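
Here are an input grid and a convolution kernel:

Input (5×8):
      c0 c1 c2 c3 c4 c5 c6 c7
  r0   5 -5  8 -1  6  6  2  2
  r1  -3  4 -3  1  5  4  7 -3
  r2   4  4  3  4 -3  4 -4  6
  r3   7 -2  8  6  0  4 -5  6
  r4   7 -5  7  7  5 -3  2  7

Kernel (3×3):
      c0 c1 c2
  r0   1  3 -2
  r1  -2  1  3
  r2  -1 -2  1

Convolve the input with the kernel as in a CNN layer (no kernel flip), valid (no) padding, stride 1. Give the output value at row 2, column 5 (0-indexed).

The receptive field on the input at this output position is [4 -4 6 / 4 -5 6 / -3 2 7]. Elementwise product with the kernel and sum: 4·1 + -4·3 + 6·-2 + 4·-2 + -5·1 + 6·3 + -3·-1 + 2·-2 + 7·1.

-9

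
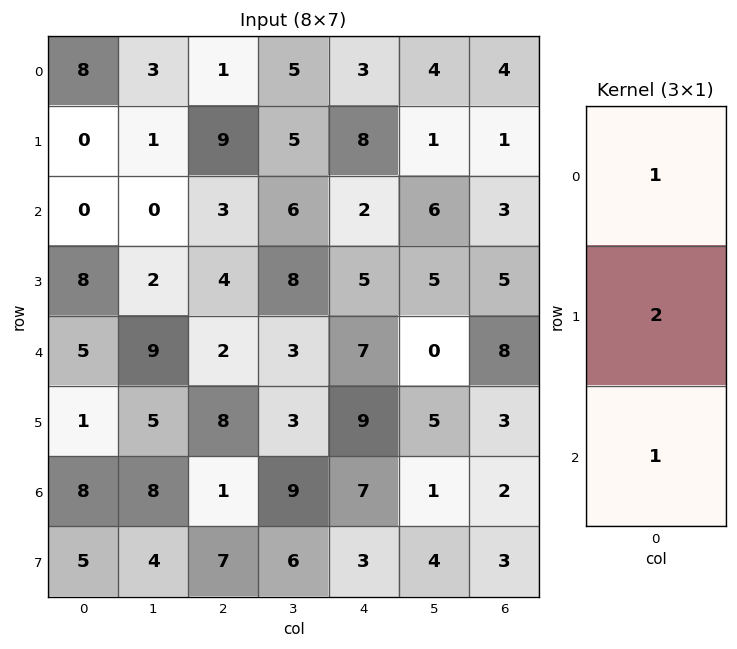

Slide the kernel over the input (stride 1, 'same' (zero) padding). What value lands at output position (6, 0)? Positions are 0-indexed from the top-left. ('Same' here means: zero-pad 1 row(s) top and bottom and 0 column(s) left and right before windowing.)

22

The receptive field on the zero-padded input at this output position is [1 / 8 / 5]. Elementwise product with the kernel and sum: 1·1 + 8·2 + 5·1.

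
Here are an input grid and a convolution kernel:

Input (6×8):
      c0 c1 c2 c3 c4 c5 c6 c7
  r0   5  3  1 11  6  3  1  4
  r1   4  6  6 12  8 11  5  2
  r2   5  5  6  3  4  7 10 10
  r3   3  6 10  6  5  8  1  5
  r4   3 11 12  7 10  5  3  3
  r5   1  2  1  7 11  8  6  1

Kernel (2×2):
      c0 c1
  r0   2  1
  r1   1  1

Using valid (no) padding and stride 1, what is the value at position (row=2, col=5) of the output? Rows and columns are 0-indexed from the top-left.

33

The receptive field on the input at this output position is [7 10 / 8 1]. Elementwise product with the kernel and sum: 7·2 + 10·1 + 8·1 + 1·1.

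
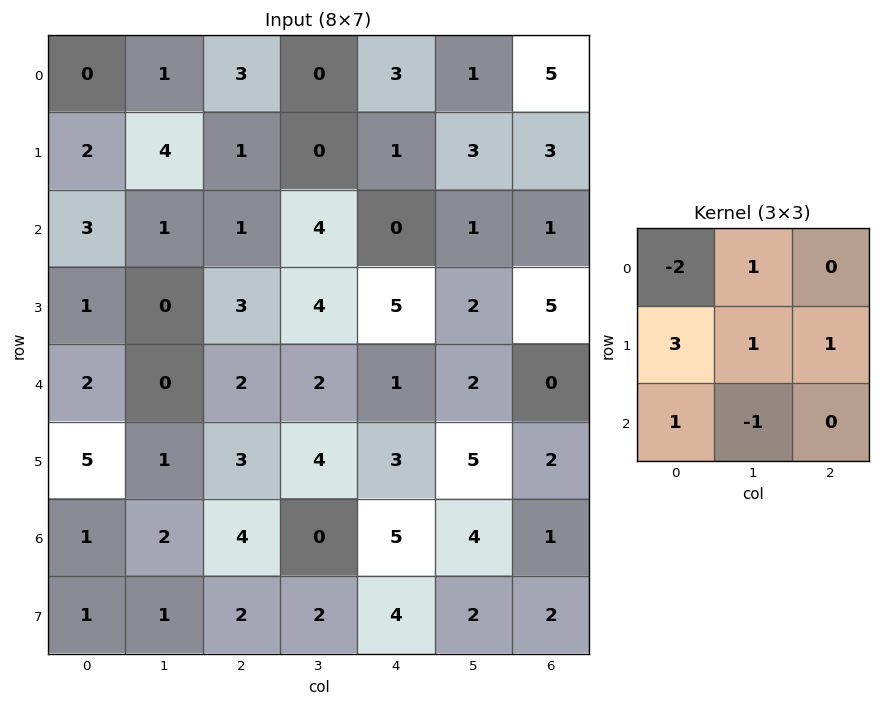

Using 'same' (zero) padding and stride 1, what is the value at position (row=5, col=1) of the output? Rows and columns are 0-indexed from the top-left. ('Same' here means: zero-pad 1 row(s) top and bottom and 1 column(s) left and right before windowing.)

The receptive field on the zero-padded input at this output position is [2 0 2 / 5 1 3 / 1 2 4]. Elementwise product with the kernel and sum: 2·-2 + 0·1 + 5·3 + 1·1 + 3·1 + 1·1 + 2·-1.

14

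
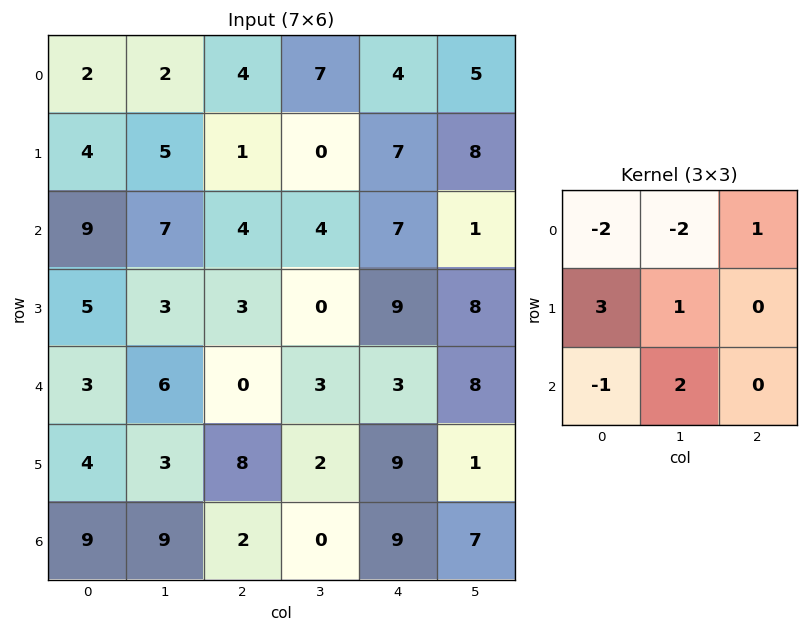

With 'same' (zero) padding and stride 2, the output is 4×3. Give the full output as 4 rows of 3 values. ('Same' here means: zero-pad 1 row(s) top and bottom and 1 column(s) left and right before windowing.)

10 7 39
16 16 31
4 19 18
4 9 -12

Output[0,0]: The receptive field on the zero-padded input at this output position is [0 0 0 / 0 2 2 / 0 4 5]. Elementwise product with the kernel and sum: 0·-2 + 0·-2 + 0·1 + 0·3 + 2·1 + 0·-1 + 4·2.
Output[0,1]: The receptive field on the zero-padded input at this output position is [0 0 0 / 2 4 7 / 5 1 0]. Elementwise product with the kernel and sum: 0·-2 + 0·-2 + 0·1 + 2·3 + 4·1 + 5·-1 + 1·2.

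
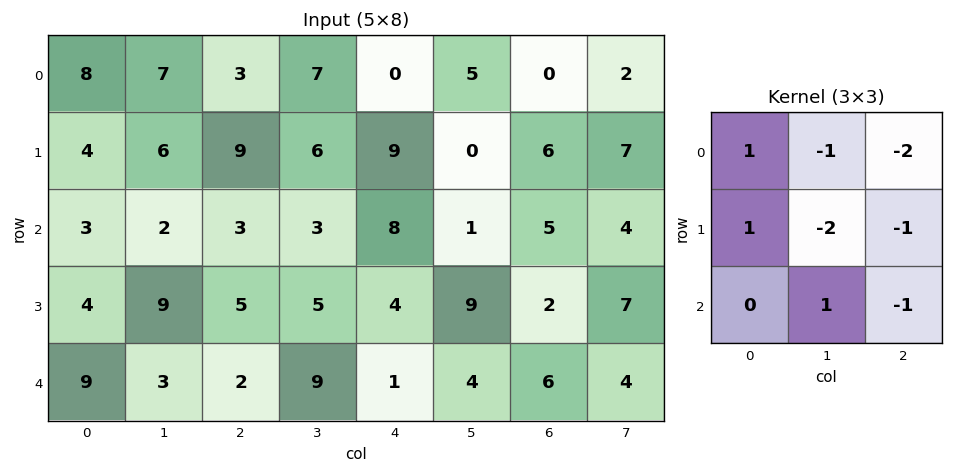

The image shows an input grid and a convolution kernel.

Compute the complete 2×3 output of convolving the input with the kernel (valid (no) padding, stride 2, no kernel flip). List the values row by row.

-23 -21 -6
-23 -17 -21

Output[0,0]: The receptive field on the input at this output position is [8 7 3 / 4 6 9 / 3 2 3]. Elementwise product with the kernel and sum: 8·1 + 7·-1 + 3·-2 + 4·1 + 6·-2 + 9·-1 + 2·1 + 3·-1.
Output[0,1]: The receptive field on the input at this output position is [3 7 0 / 9 6 9 / 3 3 8]. Elementwise product with the kernel and sum: 3·1 + 7·-1 + 0·-2 + 9·1 + 6·-2 + 9·-1 + 3·1 + 8·-1.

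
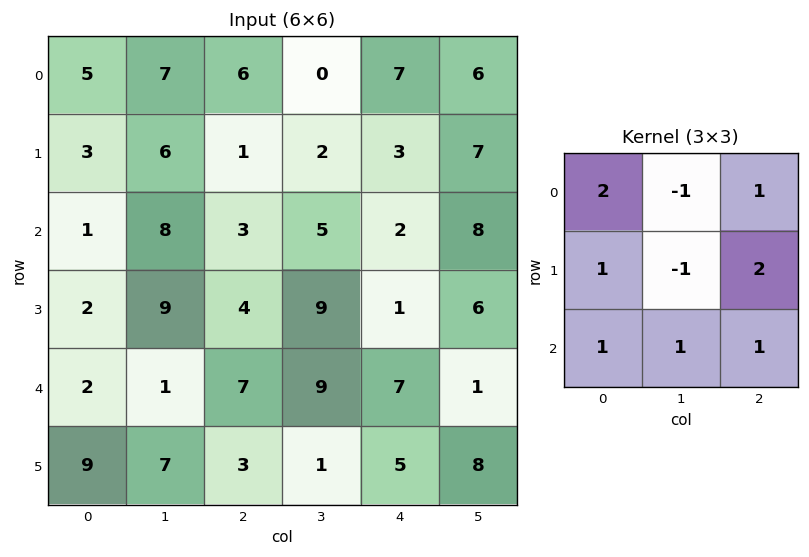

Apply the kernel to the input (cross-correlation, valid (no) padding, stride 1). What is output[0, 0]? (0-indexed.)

The receptive field on the input at this output position is [5 7 6 / 3 6 1 / 1 8 3]. Elementwise product with the kernel and sum: 5·2 + 7·-1 + 6·1 + 3·1 + 6·-1 + 1·2 + 1·1 + 8·1 + 3·1.

20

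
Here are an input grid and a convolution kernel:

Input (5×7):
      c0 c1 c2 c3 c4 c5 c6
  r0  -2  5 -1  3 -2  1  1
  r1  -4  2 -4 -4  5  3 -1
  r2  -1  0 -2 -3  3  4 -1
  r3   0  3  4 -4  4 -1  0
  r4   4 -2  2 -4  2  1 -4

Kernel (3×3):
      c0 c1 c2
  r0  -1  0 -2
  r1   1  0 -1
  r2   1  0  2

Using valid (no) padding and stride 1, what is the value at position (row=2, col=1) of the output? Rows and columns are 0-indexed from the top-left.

The receptive field on the input at this output position is [0 -2 -3 / 3 4 -4 / -2 2 -4]. Elementwise product with the kernel and sum: 0·-1 + -3·-2 + 3·1 + -4·-1 + -2·1 + -4·2.

3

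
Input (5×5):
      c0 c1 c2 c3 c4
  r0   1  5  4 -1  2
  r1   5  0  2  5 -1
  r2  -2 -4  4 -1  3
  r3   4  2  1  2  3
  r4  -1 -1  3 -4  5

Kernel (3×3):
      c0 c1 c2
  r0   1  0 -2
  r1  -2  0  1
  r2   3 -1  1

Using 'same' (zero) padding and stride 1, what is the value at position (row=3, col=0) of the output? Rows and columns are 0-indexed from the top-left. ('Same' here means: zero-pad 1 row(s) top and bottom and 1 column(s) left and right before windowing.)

10

The receptive field on the zero-padded input at this output position is [0 -2 -4 / 0 4 2 / 0 -1 -1]. Elementwise product with the kernel and sum: 0·1 + -4·-2 + 0·-2 + 2·1 + 0·3 + -1·-1 + -1·1.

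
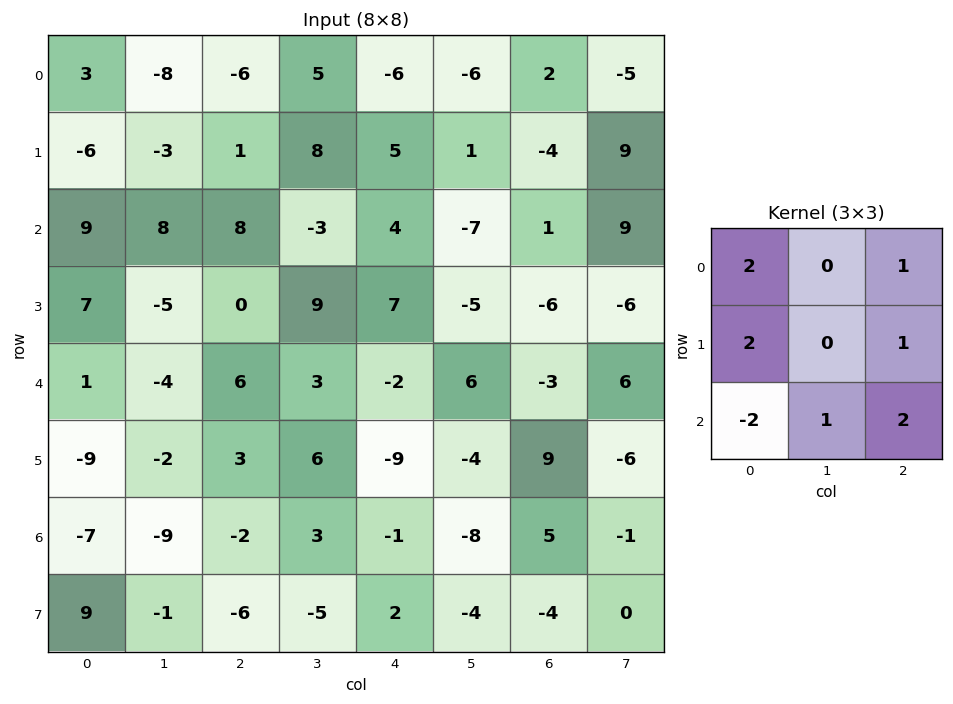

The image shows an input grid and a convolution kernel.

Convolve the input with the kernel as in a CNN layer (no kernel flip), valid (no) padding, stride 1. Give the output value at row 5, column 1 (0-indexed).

The receptive field on the input at this output position is [-2 3 6 / -9 -2 3 / -1 -6 -5]. Elementwise product with the kernel and sum: -2·2 + 6·1 + -9·2 + 3·1 + -1·-2 + -6·1 + -5·2.

-27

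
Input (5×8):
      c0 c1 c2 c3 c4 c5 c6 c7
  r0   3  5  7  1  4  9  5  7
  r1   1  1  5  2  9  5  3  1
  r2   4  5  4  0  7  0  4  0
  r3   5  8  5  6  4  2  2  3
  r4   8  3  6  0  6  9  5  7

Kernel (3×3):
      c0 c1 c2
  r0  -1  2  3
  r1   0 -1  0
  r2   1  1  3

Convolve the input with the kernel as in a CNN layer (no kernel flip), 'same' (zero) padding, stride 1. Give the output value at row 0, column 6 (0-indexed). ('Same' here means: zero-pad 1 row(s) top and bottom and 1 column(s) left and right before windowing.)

The receptive field on the zero-padded input at this output position is [0 0 0 / 9 5 7 / 5 3 1]. Elementwise product with the kernel and sum: 0·-1 + 0·2 + 0·3 + 5·-1 + 5·1 + 3·1 + 1·3.

6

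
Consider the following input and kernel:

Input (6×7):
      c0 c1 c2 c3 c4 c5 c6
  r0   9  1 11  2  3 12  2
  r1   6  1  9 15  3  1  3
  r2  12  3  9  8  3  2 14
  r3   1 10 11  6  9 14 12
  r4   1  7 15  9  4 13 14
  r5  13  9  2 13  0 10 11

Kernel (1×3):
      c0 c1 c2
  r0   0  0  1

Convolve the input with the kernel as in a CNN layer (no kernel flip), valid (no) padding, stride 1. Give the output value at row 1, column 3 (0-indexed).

The receptive field on the input at this output position is [15 3 1]. Elementwise product with the kernel and sum: 1·1.

1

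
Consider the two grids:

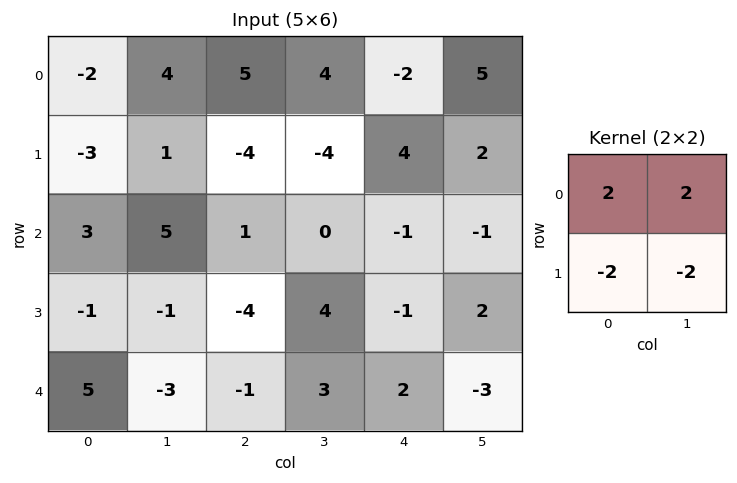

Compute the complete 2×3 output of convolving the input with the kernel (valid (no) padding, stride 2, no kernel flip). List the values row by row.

8 34 -6
20 2 -6

Output[0,0]: The receptive field on the input at this output position is [-2 4 / -3 1]. Elementwise product with the kernel and sum: -2·2 + 4·2 + -3·-2 + 1·-2.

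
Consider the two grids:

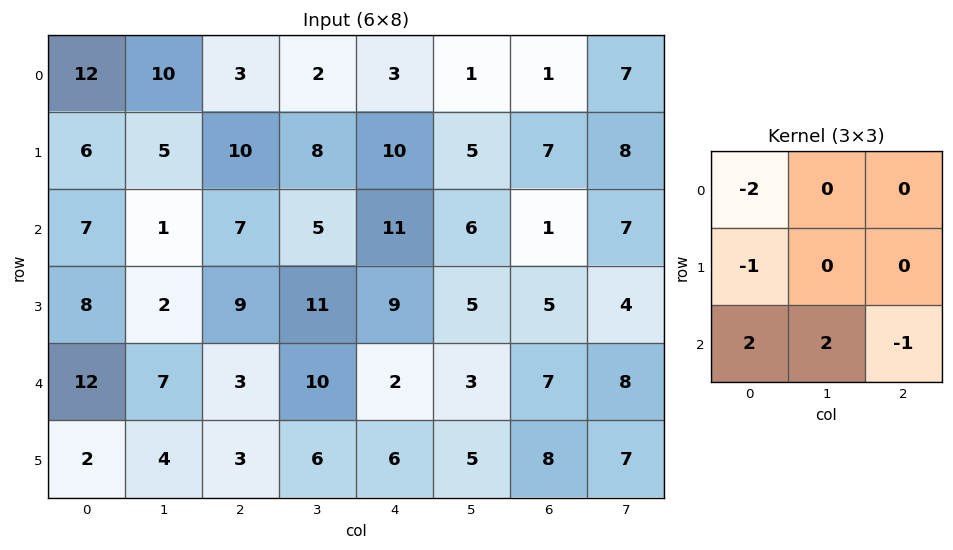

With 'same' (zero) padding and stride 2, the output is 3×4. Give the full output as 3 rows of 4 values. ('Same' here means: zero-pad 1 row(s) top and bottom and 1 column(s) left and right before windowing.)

Output[0,0]: The receptive field on the zero-padded input at this output position is [0 0 0 / 0 12 10 / 0 6 5]. Elementwise product with the kernel and sum: 0·-2 + 0·-1 + 0·2 + 6·2 + 5·-1.
Output[0,1]: The receptive field on the zero-padded input at this output position is [0 0 0 / 10 3 2 / 5 10 8]. Elementwise product with the kernel and sum: 0·-2 + 10·-1 + 5·2 + 10·2 + 8·-1.

7 12 29 15
14 0 14 0
0 -3 -13 6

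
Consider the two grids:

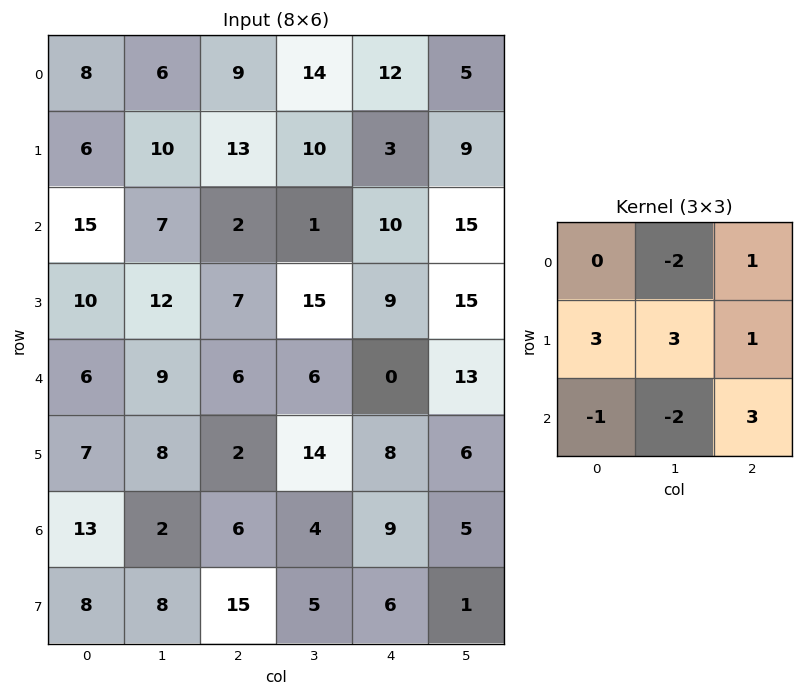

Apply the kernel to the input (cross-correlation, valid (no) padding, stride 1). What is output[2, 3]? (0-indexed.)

The receptive field on the input at this output position is [1 10 15 / 15 9 15 / 6 0 13]. Elementwise product with the kernel and sum: 10·-2 + 15·1 + 15·3 + 9·3 + 15·1 + 6·-1 + 0·-2 + 13·3.

115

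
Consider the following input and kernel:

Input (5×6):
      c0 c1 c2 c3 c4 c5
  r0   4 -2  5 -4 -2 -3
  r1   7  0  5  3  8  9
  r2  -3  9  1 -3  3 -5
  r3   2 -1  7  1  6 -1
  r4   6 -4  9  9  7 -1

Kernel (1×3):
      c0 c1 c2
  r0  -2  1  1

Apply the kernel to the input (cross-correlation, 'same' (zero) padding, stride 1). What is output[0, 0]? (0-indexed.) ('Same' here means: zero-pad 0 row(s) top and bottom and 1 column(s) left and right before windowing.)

2

The receptive field on the zero-padded input at this output position is [0 4 -2]. Elementwise product with the kernel and sum: 0·-2 + 4·1 + -2·1.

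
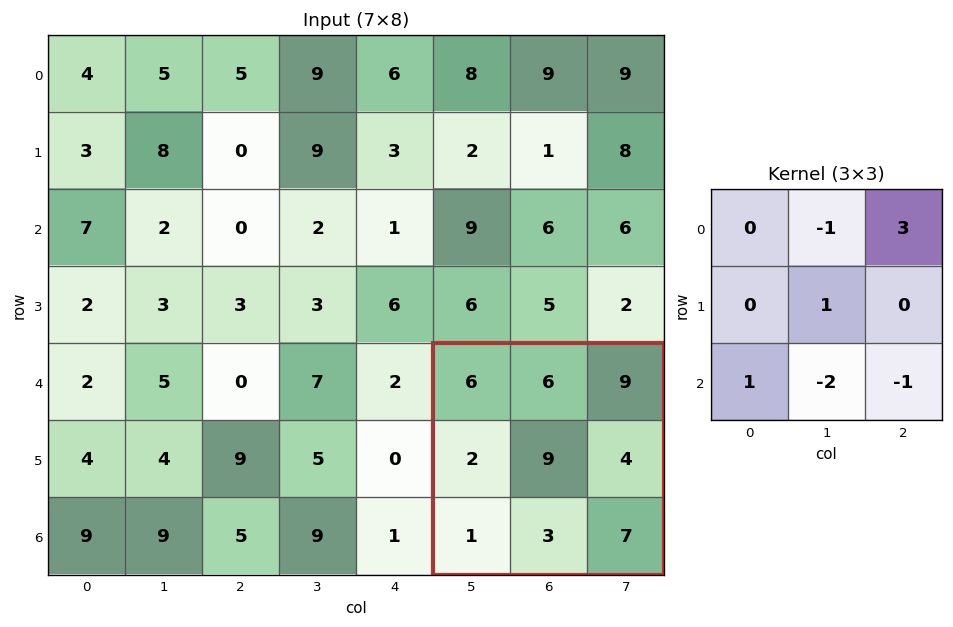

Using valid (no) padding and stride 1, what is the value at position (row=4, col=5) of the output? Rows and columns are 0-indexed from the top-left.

18

The receptive field on the input at this output position is [6 6 9 / 2 9 4 / 1 3 7]. Elementwise product with the kernel and sum: 6·-1 + 9·3 + 9·1 + 1·1 + 3·-2 + 7·-1.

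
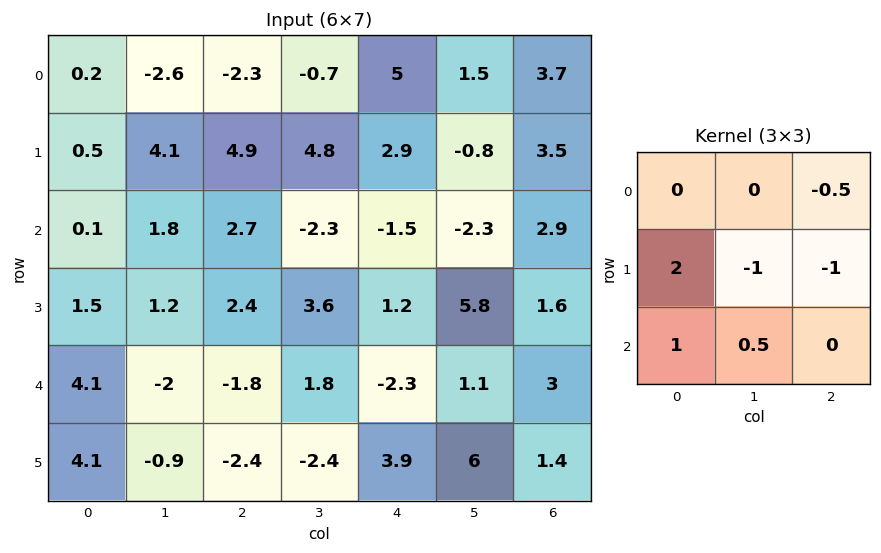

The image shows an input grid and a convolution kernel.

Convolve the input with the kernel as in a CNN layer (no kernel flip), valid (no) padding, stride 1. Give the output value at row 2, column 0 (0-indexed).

The receptive field on the input at this output position is [0.1 1.8 2.7 / 1.5 1.2 2.4 / 4.1 -2 -1.8]. Elementwise product with the kernel and sum: 2.7·-0.5 + 1.5·2 + 1.2·-1 + 2.4·-1 + 4.1·1 + -2·0.5.

1.15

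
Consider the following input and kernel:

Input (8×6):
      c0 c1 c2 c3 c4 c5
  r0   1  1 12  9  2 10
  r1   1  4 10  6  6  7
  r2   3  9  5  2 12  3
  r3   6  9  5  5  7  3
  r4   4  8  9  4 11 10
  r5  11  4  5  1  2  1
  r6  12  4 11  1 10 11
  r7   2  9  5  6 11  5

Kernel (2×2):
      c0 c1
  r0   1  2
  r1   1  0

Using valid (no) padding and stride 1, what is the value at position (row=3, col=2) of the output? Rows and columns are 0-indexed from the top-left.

The receptive field on the input at this output position is [5 5 / 9 4]. Elementwise product with the kernel and sum: 5·1 + 5·2 + 9·1.

24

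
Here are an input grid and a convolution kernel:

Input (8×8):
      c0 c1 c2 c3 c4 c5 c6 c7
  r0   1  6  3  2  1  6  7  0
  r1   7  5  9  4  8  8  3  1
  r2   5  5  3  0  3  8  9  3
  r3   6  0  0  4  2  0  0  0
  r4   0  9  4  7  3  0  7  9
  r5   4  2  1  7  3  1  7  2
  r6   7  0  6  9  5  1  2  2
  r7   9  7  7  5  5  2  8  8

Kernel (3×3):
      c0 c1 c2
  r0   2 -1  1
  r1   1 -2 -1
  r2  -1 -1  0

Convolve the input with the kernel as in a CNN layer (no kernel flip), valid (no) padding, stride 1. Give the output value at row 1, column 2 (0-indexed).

The receptive field on the input at this output position is [9 4 8 / 3 0 3 / 0 4 2]. Elementwise product with the kernel and sum: 9·2 + 4·-1 + 8·1 + 3·1 + 0·-2 + 3·-1 + 0·-1 + 4·-1.

18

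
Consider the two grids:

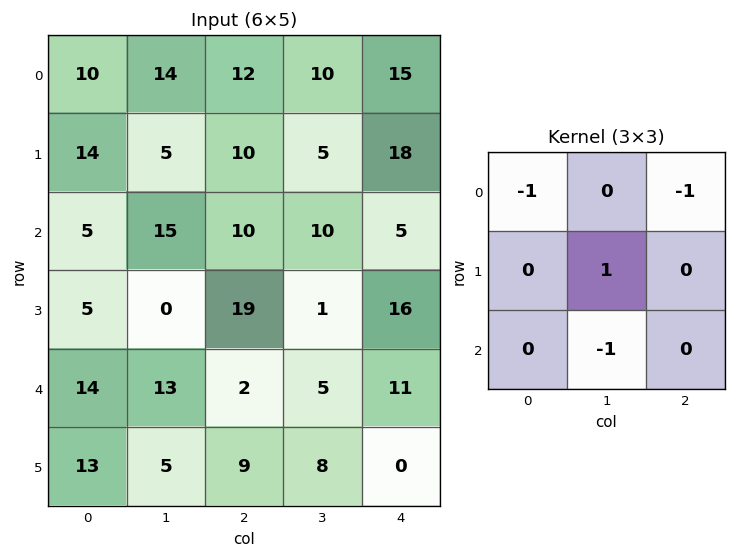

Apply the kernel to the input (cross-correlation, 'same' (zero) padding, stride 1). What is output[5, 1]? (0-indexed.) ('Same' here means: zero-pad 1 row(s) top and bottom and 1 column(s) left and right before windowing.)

-11

The receptive field on the zero-padded input at this output position is [14 13 2 / 13 5 9 / 0 0 0]. Elementwise product with the kernel and sum: 14·-1 + 2·-1 + 5·1 + 0·-1.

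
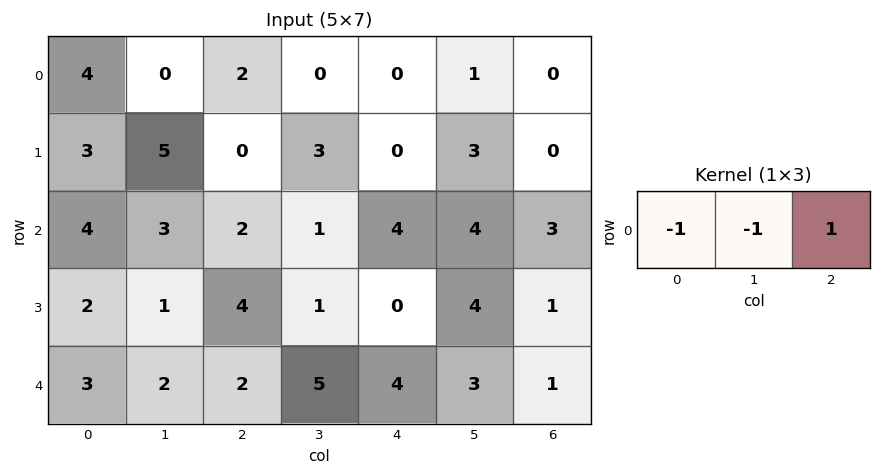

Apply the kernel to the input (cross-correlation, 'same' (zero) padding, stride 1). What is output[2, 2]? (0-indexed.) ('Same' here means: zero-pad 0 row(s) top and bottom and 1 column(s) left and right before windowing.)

The receptive field on the zero-padded input at this output position is [3 2 1]. Elementwise product with the kernel and sum: 3·-1 + 2·-1 + 1·1.

-4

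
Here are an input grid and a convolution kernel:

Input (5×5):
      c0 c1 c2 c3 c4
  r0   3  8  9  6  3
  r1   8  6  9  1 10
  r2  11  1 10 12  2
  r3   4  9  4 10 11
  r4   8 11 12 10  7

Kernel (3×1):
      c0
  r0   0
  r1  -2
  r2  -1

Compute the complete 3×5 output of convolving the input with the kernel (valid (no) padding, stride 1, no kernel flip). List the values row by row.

-27 -13 -28 -14 -22
-26 -11 -24 -34 -15
-16 -29 -20 -30 -29

Output[0,0]: The receptive field on the input at this output position is [3 / 8 / 11]. Elementwise product with the kernel and sum: 8·-2 + 11·-1.
Output[0,1]: The receptive field on the input at this output position is [8 / 6 / 1]. Elementwise product with the kernel and sum: 6·-2 + 1·-1.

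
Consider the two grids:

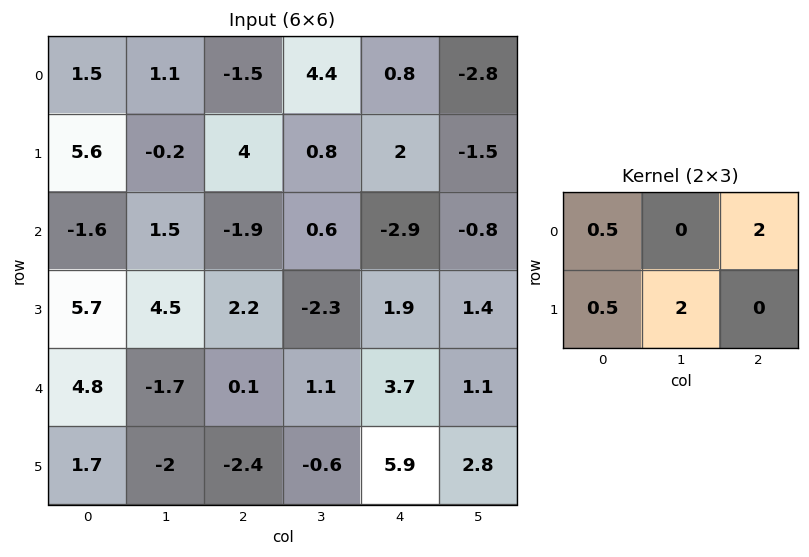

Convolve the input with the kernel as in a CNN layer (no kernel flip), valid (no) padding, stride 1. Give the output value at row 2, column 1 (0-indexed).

The receptive field on the input at this output position is [1.5 -1.9 0.6 / 4.5 2.2 -2.3]. Elementwise product with the kernel and sum: 1.5·0.5 + 0.6·2 + 4.5·0.5 + 2.2·2.

8.6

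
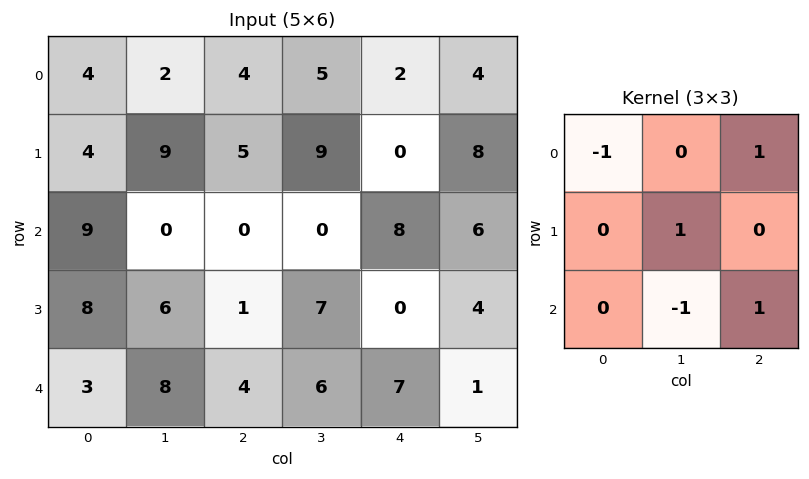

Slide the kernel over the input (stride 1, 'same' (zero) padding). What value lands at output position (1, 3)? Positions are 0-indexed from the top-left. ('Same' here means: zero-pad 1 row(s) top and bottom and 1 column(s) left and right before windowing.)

The receptive field on the zero-padded input at this output position is [4 5 2 / 5 9 0 / 0 0 8]. Elementwise product with the kernel and sum: 4·-1 + 2·1 + 9·1 + 0·-1 + 8·1.

15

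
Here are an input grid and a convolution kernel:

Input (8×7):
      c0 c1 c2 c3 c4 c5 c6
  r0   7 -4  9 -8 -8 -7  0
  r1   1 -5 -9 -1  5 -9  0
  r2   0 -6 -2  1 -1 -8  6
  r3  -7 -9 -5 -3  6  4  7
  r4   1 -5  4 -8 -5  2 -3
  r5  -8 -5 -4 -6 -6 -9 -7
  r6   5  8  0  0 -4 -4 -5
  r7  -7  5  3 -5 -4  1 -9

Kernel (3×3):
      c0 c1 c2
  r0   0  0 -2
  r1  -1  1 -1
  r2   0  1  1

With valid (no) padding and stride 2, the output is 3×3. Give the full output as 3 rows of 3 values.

-23 19 -16
6 -15 -22
7 10 1

Output[0,0]: The receptive field on the input at this output position is [7 -4 9 / 1 -5 -9 / 0 -6 -2]. Elementwise product with the kernel and sum: 9·-2 + 1·-1 + -5·1 + -9·-1 + -6·1 + -2·1.
Output[0,1]: The receptive field on the input at this output position is [9 -8 -8 / -9 -1 5 / -2 1 -1]. Elementwise product with the kernel and sum: -8·-2 + -9·-1 + -1·1 + 5·-1 + 1·1 + -1·1.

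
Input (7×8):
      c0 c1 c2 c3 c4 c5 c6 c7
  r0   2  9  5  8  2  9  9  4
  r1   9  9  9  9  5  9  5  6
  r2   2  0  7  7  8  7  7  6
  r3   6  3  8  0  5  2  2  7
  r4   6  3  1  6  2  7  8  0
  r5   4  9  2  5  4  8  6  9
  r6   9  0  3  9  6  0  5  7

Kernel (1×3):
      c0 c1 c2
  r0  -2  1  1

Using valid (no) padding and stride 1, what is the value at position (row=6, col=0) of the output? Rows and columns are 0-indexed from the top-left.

The receptive field on the input at this output position is [9 0 3]. Elementwise product with the kernel and sum: 9·-2 + 0·1 + 3·1.

-15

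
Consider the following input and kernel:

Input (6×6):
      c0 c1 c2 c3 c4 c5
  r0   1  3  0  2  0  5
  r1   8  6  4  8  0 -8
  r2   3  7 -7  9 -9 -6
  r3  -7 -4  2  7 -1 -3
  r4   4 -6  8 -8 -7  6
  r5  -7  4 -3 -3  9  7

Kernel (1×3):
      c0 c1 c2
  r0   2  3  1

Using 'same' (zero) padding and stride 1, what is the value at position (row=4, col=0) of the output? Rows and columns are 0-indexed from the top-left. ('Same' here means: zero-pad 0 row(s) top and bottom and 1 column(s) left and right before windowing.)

6

The receptive field on the zero-padded input at this output position is [0 4 -6]. Elementwise product with the kernel and sum: 0·2 + 4·3 + -6·1.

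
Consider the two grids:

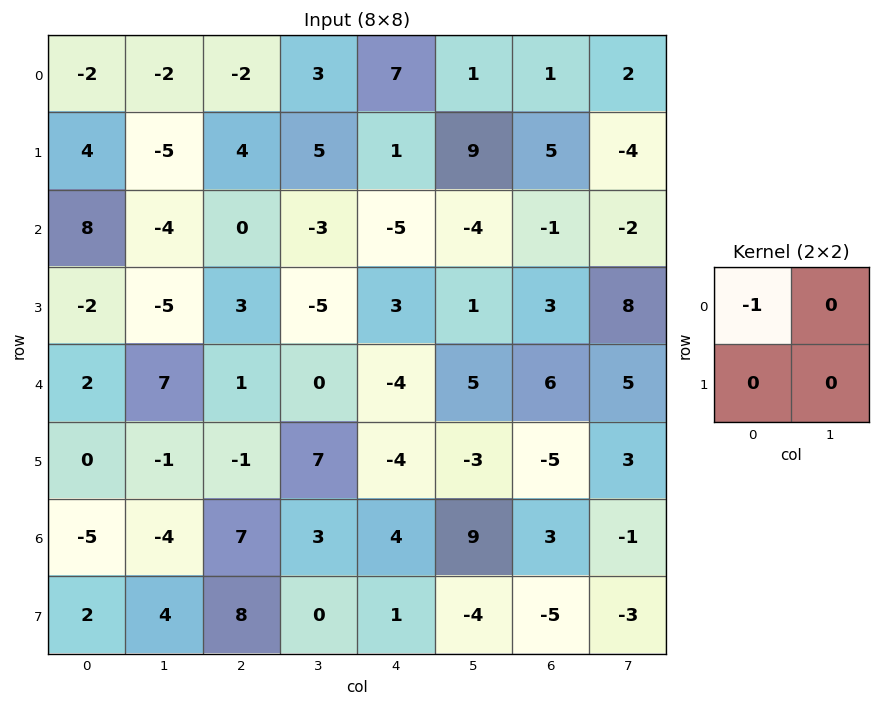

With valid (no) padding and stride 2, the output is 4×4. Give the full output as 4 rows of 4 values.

2 2 -7 -1
-8 0 5 1
-2 -1 4 -6
5 -7 -4 -3

Output[0,0]: The receptive field on the input at this output position is [-2 -2 / 4 -5]. Elementwise product with the kernel and sum: -2·-1.
Output[0,1]: The receptive field on the input at this output position is [-2 3 / 4 5]. Elementwise product with the kernel and sum: -2·-1.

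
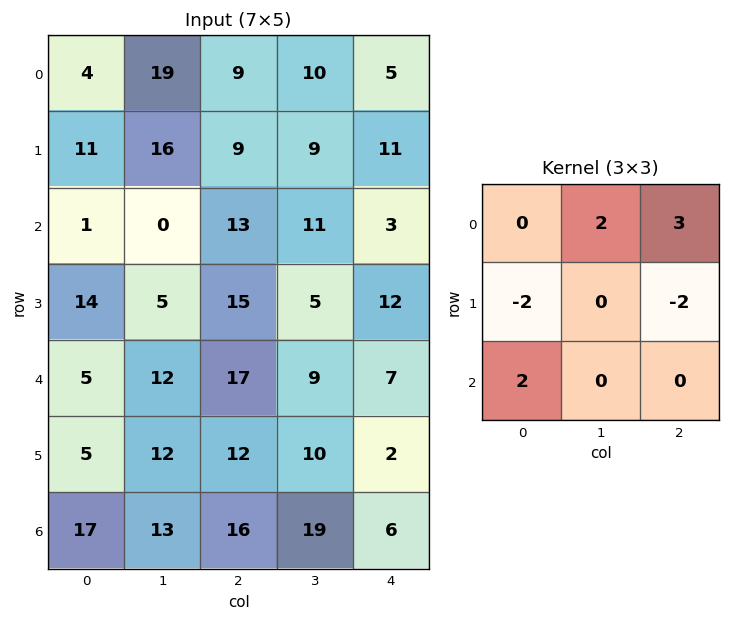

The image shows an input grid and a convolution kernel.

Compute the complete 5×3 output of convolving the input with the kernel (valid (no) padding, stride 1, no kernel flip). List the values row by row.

Output[0,0]: The receptive field on the input at this output position is [4 19 9 / 11 16 9 / 1 0 13]. Elementwise product with the kernel and sum: 19·2 + 9·3 + 11·-2 + 9·-2 + 1·2.

27 -2 21
59 33 49
-9 63 11
21 27 22
75 43 43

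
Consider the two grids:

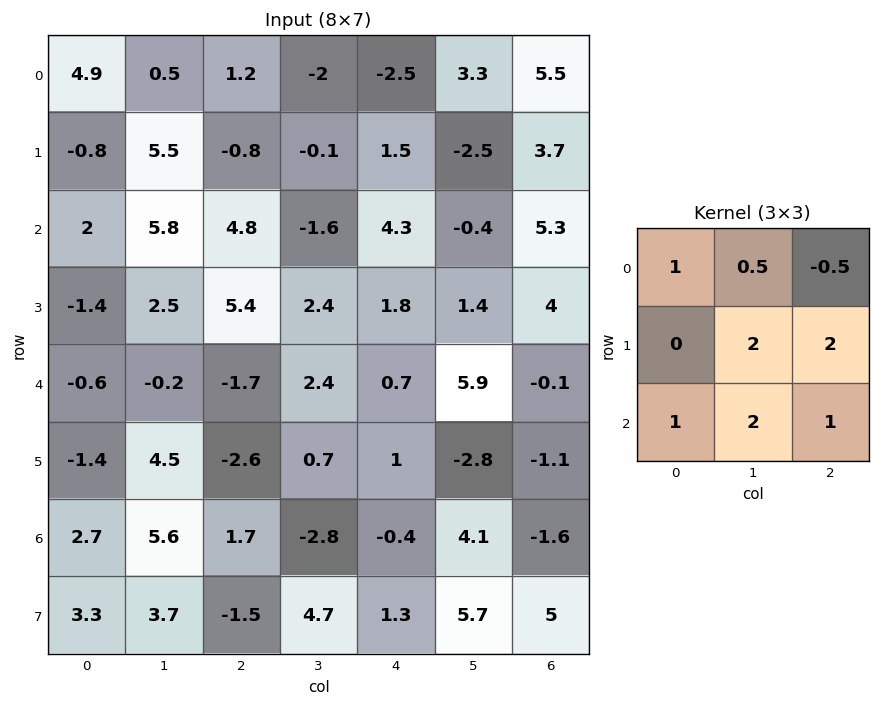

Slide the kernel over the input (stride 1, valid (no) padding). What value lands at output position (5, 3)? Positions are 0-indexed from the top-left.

23

The receptive field on the input at this output position is [0.7 1 -2.8 / -2.8 -0.4 4.1 / 4.7 1.3 5.7]. Elementwise product with the kernel and sum: 0.7·1 + 1·0.5 + -2.8·-0.5 + -0.4·2 + 4.1·2 + 4.7·1 + 1.3·2 + 5.7·1.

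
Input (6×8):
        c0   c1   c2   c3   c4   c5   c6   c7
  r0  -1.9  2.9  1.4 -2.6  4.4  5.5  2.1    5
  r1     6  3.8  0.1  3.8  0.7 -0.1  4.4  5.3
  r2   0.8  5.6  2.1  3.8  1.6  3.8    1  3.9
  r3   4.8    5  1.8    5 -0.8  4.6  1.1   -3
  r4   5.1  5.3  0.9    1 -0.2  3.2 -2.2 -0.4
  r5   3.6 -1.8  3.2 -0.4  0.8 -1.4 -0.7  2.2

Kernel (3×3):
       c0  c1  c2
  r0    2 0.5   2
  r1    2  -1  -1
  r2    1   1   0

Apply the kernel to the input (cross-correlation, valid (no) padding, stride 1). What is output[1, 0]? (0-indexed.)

17.8

The receptive field on the input at this output position is [6 3.8 0.1 / 0.8 5.6 2.1 / 4.8 5 1.8]. Elementwise product with the kernel and sum: 6·2 + 3.8·0.5 + 0.1·2 + 0.8·2 + 5.6·-1 + 2.1·-1 + 4.8·1 + 5·1.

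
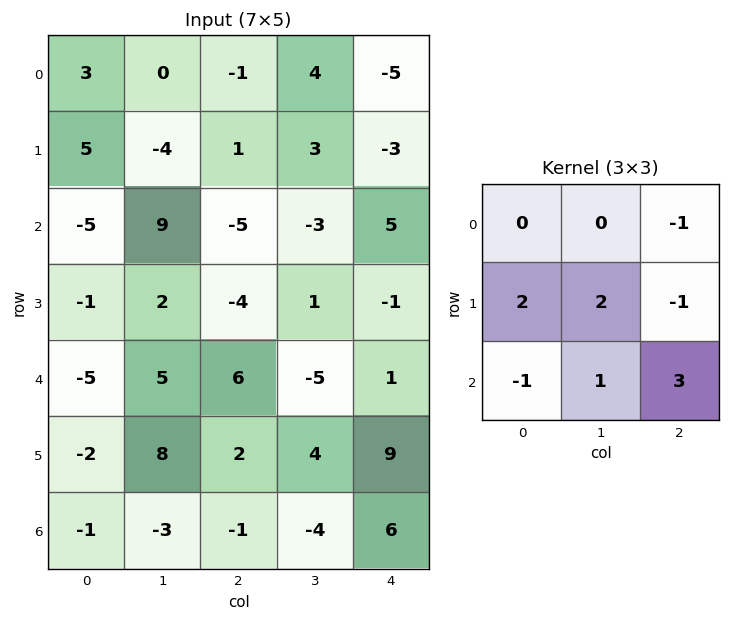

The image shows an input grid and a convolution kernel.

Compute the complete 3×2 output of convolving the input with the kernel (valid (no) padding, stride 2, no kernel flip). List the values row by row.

1 33
39 -18
-1 17

Output[0,0]: The receptive field on the input at this output position is [3 0 -1 / 5 -4 1 / -5 9 -5]. Elementwise product with the kernel and sum: -1·-1 + 5·2 + -4·2 + 1·-1 + -5·-1 + 9·1 + -5·3.
Output[0,1]: The receptive field on the input at this output position is [-1 4 -5 / 1 3 -3 / -5 -3 5]. Elementwise product with the kernel and sum: -5·-1 + 1·2 + 3·2 + -3·-1 + -5·-1 + -3·1 + 5·3.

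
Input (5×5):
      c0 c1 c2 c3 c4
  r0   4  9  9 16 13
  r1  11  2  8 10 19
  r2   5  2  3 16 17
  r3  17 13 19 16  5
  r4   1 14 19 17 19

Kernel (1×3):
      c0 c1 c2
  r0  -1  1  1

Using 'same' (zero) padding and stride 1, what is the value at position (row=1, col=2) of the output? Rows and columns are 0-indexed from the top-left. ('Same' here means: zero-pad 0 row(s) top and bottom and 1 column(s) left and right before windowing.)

The receptive field on the zero-padded input at this output position is [2 8 10]. Elementwise product with the kernel and sum: 2·-1 + 8·1 + 10·1.

16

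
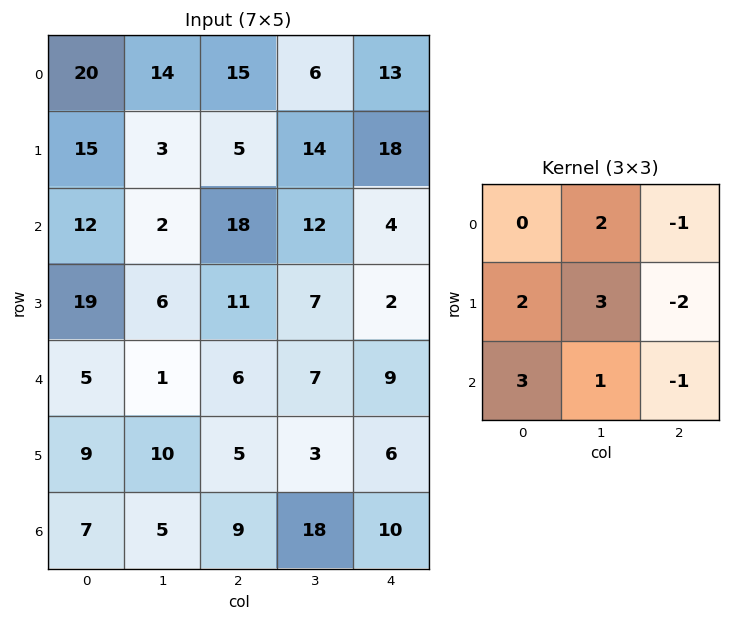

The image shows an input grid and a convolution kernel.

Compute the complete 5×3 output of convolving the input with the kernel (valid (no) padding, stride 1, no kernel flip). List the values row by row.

Output[0,0]: The receptive field on the input at this output position is [20 14 15 / 15 3 5 / 12 2 18]. Elementwise product with the kernel and sum: 14·2 + 15·-1 + 15·2 + 3·3 + 5·-2 + 12·3 + 2·1 + 18·-1.
Output[0,1]: The receptive field on the input at this output position is [14 15 6 / 3 5 14 / 2 18 12]. Elementwise product with the kernel and sum: 15·2 + 6·-1 + 3·2 + 5·3 + 14·-2 + 2·3 + 18·1 + 12·-1.

62 29 77
47 52 112
30 57 75
34 53 39
51 40 47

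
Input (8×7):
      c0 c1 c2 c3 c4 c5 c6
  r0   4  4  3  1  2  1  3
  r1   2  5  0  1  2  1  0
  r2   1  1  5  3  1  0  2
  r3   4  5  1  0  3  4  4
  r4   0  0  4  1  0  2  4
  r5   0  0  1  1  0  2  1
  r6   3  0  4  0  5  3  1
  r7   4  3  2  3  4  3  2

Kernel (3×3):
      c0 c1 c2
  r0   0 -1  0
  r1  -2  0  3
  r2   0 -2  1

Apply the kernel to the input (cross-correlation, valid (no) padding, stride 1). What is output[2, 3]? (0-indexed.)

The receptive field on the input at this output position is [3 1 0 / 0 3 4 / 1 0 2]. Elementwise product with the kernel and sum: 1·-1 + 0·-2 + 4·3 + 0·-2 + 2·1.

13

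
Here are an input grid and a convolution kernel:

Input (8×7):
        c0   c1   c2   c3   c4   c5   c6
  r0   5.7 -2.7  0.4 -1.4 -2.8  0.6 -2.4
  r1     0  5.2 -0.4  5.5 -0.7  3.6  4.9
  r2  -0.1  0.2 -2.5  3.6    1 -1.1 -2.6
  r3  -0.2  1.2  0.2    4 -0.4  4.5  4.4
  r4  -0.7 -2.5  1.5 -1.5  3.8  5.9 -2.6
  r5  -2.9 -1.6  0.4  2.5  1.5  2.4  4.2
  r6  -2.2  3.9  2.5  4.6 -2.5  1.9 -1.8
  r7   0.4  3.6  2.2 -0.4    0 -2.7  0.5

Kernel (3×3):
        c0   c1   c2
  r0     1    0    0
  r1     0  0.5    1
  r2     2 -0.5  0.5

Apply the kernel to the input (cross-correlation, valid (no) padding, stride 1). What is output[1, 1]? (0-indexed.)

The receptive field on the input at this output position is [5.2 -0.4 5.5 / 0.2 -2.5 3.6 / 1.2 0.2 4]. Elementwise product with the kernel and sum: 5.2·1 + -2.5·0.5 + 3.6·1 + 1.2·2 + 0.2·-0.5 + 4·0.5.

11.85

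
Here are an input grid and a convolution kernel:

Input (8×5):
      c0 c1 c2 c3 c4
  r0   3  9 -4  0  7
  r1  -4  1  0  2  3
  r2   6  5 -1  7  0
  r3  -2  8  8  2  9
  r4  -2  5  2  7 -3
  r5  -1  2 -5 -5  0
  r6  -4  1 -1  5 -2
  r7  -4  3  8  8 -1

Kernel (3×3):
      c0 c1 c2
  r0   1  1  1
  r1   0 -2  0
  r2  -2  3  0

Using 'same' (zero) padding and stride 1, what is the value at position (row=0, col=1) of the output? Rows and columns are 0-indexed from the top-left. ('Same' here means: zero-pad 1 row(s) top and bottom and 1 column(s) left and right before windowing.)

-7

The receptive field on the zero-padded input at this output position is [0 0 0 / 3 9 -4 / -4 1 0]. Elementwise product with the kernel and sum: 0·1 + 0·1 + 0·1 + 9·-2 + -4·-2 + 1·3.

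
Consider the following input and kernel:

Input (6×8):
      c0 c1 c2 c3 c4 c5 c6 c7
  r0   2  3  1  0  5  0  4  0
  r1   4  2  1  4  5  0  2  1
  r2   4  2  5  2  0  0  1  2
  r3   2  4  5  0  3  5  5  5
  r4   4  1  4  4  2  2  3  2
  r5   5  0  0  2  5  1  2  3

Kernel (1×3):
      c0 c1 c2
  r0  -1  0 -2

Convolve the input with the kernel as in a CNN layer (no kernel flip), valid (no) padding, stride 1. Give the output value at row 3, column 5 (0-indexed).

The receptive field on the input at this output position is [5 5 5]. Elementwise product with the kernel and sum: 5·-1 + 5·-2.

-15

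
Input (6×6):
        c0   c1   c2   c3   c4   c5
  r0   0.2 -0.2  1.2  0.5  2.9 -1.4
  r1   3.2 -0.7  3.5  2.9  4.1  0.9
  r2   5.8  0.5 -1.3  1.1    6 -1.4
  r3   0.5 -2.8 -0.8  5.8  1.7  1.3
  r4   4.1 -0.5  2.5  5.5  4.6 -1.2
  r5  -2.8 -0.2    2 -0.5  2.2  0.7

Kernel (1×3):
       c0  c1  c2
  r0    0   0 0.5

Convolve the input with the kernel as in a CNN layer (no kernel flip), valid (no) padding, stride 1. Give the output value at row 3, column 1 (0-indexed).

The receptive field on the input at this output position is [-2.8 -0.8 5.8]. Elementwise product with the kernel and sum: 5.8·0.5.

2.9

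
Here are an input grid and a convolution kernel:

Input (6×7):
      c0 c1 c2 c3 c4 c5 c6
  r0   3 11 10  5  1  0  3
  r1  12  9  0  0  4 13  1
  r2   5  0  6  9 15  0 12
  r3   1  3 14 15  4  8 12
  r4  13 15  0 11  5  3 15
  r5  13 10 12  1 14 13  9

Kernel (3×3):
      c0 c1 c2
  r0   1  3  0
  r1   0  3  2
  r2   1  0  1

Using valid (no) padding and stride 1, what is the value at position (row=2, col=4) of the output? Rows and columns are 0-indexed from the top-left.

83

The receptive field on the input at this output position is [15 0 12 / 4 8 12 / 5 3 15]. Elementwise product with the kernel and sum: 15·1 + 0·3 + 8·3 + 12·2 + 5·1 + 15·1.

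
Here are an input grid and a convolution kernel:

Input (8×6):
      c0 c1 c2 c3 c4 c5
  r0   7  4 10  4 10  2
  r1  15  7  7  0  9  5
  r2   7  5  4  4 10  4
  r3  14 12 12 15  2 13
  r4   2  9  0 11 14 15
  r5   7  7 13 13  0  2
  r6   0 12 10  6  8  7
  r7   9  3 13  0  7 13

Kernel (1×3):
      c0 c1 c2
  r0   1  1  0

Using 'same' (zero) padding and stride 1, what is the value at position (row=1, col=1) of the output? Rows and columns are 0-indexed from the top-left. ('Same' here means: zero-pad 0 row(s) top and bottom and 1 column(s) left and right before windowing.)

The receptive field on the zero-padded input at this output position is [15 7 7]. Elementwise product with the kernel and sum: 15·1 + 7·1.

22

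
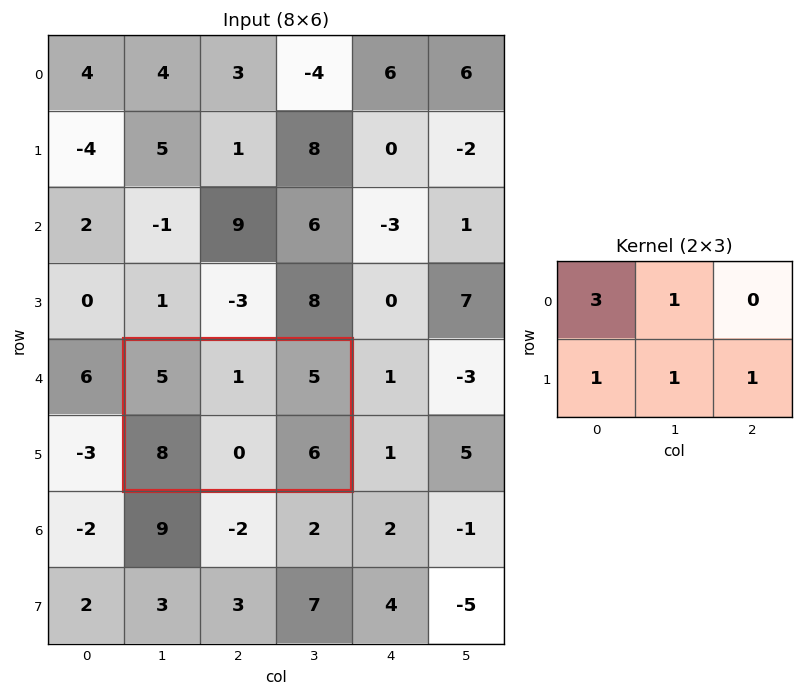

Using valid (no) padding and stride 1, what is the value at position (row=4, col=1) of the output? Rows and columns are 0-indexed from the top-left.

The receptive field on the input at this output position is [5 1 5 / 8 0 6]. Elementwise product with the kernel and sum: 5·3 + 1·1 + 8·1 + 0·1 + 6·1.

30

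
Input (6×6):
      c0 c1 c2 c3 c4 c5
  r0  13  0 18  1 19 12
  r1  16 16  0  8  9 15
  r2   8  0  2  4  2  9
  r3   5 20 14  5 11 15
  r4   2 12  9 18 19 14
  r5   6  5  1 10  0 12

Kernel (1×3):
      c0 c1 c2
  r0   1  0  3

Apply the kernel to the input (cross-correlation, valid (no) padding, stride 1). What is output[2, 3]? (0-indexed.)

31

The receptive field on the input at this output position is [4 2 9]. Elementwise product with the kernel and sum: 4·1 + 9·3.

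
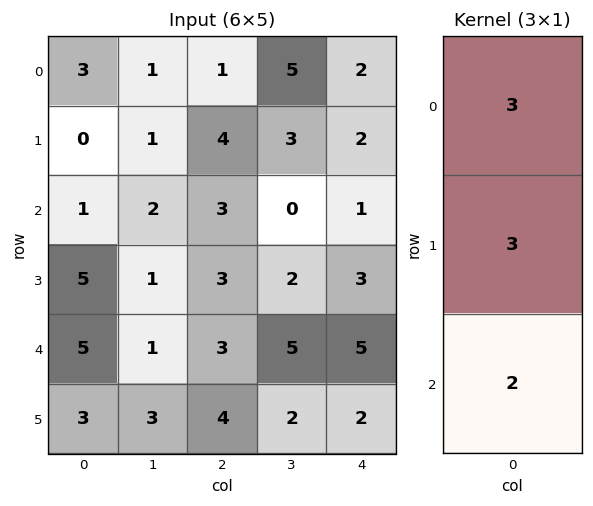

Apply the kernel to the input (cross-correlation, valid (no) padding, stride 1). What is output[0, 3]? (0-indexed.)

24

The receptive field on the input at this output position is [5 / 3 / 0]. Elementwise product with the kernel and sum: 5·3 + 3·3 + 0·2.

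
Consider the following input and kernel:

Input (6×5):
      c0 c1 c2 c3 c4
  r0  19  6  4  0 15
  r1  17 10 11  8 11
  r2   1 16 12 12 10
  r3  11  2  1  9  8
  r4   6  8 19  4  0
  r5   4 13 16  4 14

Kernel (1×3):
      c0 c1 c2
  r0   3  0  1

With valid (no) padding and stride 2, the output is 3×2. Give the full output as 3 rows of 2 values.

61 27
15 46
37 57

Output[0,0]: The receptive field on the input at this output position is [19 6 4]. Elementwise product with the kernel and sum: 19·3 + 4·1.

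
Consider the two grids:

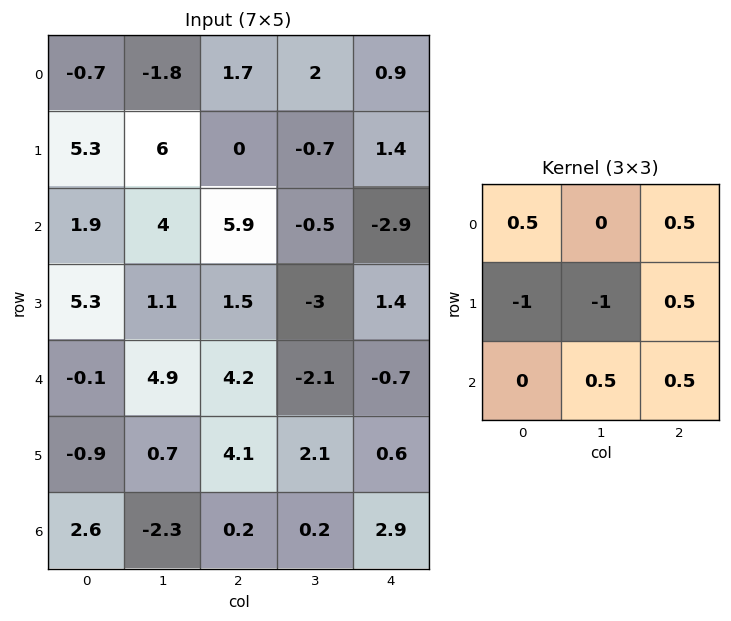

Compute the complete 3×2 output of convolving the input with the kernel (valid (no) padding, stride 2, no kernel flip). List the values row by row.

-5.85 1
2.8 2.3
3.25 -2.6

Output[0,0]: The receptive field on the input at this output position is [-0.7 -1.8 1.7 / 5.3 6 0 / 1.9 4 5.9]. Elementwise product with the kernel and sum: -0.7·0.5 + 1.7·0.5 + 5.3·-1 + 6·-1 + 0·0.5 + 4·0.5 + 5.9·0.5.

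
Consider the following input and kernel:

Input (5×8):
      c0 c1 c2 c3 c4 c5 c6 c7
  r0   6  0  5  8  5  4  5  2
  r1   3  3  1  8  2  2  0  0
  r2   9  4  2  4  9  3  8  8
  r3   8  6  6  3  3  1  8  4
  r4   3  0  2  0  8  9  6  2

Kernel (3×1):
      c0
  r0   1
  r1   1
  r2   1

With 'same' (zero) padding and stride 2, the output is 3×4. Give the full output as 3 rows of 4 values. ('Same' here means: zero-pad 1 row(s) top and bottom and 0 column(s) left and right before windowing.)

9 6 7 5
20 9 14 16
11 8 11 14

Output[0,0]: The receptive field on the zero-padded input at this output position is [0 / 6 / 3]. Elementwise product with the kernel and sum: 0·1 + 6·1 + 3·1.
Output[0,1]: The receptive field on the zero-padded input at this output position is [0 / 5 / 1]. Elementwise product with the kernel and sum: 0·1 + 5·1 + 1·1.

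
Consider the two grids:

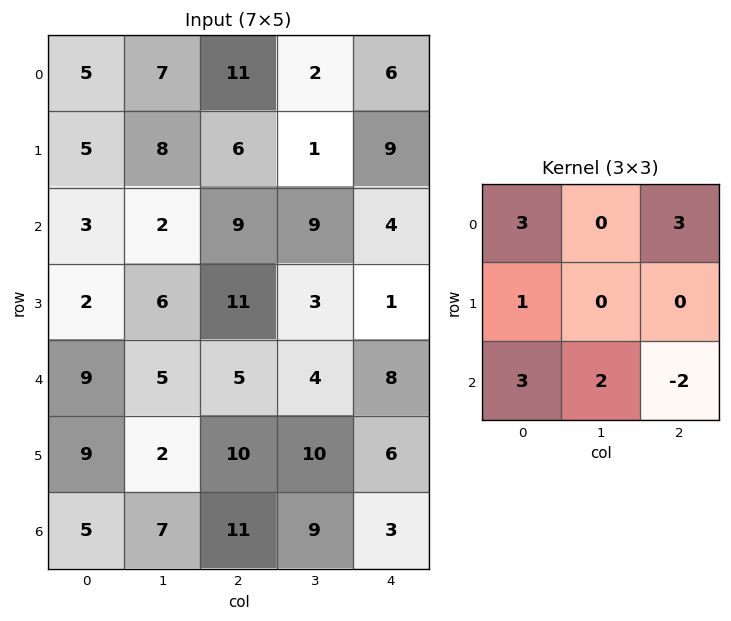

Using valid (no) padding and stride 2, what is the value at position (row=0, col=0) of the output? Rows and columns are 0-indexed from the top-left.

48

The receptive field on the input at this output position is [5 7 11 / 5 8 6 / 3 2 9]. Elementwise product with the kernel and sum: 5·3 + 11·3 + 5·1 + 3·3 + 2·2 + 9·-2.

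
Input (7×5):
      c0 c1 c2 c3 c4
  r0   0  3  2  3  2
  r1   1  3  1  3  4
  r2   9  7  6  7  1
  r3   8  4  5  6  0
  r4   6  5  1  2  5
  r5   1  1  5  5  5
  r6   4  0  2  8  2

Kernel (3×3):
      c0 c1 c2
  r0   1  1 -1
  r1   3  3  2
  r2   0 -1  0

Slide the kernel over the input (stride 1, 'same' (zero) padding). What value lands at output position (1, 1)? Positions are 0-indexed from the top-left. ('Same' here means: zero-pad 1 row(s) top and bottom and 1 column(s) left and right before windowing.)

8

The receptive field on the zero-padded input at this output position is [0 3 2 / 1 3 1 / 9 7 6]. Elementwise product with the kernel and sum: 0·1 + 3·1 + 2·-1 + 1·3 + 3·3 + 1·2 + 7·-1.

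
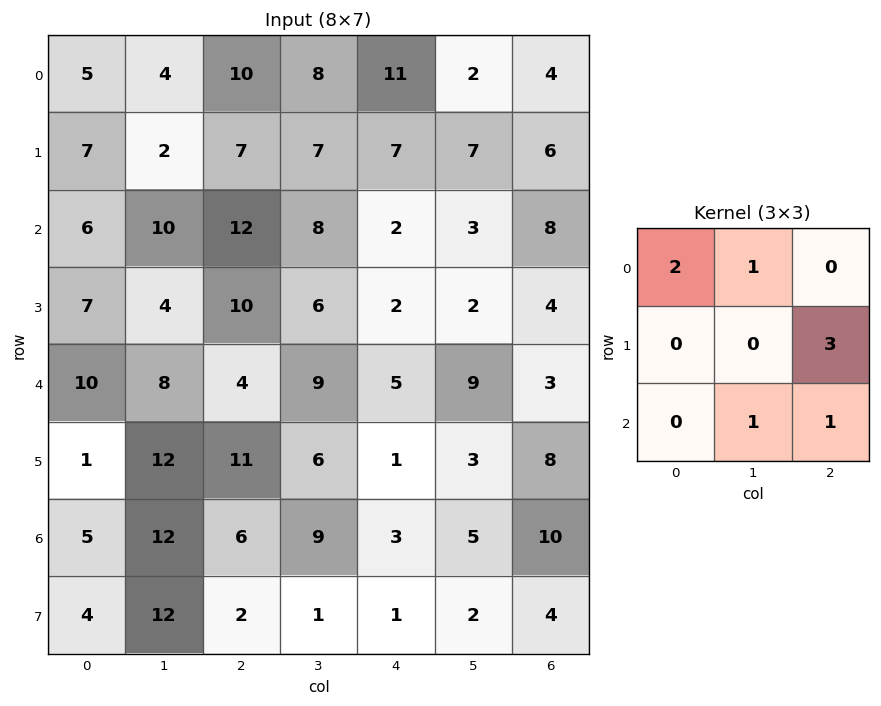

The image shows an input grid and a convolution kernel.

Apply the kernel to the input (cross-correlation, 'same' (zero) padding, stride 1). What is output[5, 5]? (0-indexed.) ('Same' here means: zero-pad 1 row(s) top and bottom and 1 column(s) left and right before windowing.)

58

The receptive field on the zero-padded input at this output position is [5 9 3 / 1 3 8 / 3 5 10]. Elementwise product with the kernel and sum: 5·2 + 9·1 + 8·3 + 5·1 + 10·1.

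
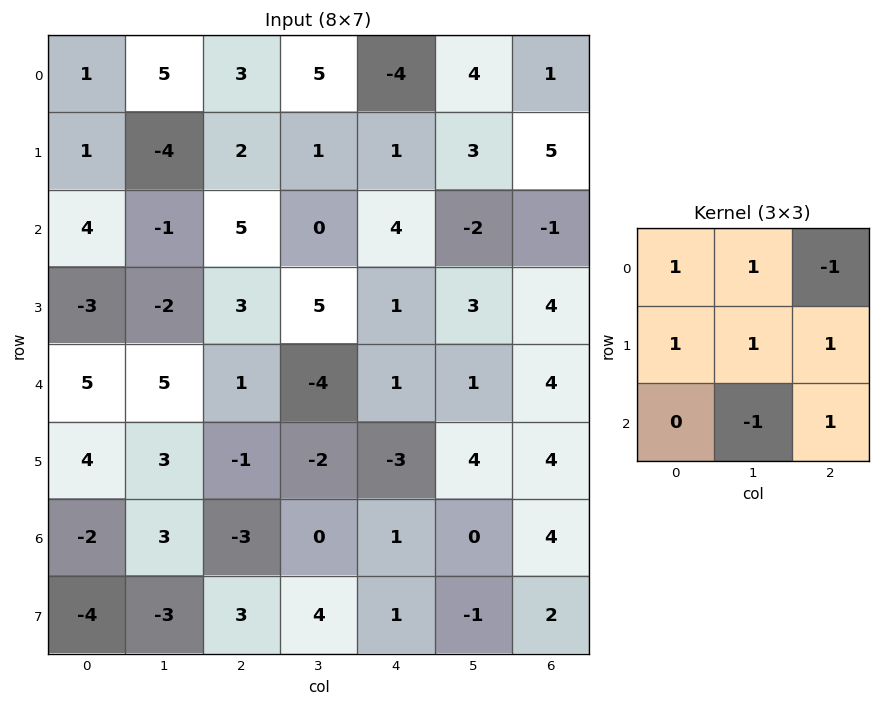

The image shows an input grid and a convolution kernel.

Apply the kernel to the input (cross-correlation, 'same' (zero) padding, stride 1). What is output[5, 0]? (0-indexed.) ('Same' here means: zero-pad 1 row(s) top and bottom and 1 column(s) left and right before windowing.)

12

The receptive field on the zero-padded input at this output position is [0 5 5 / 0 4 3 / 0 -2 3]. Elementwise product with the kernel and sum: 0·1 + 5·1 + 5·-1 + 0·1 + 4·1 + 3·1 + -2·-1 + 3·1.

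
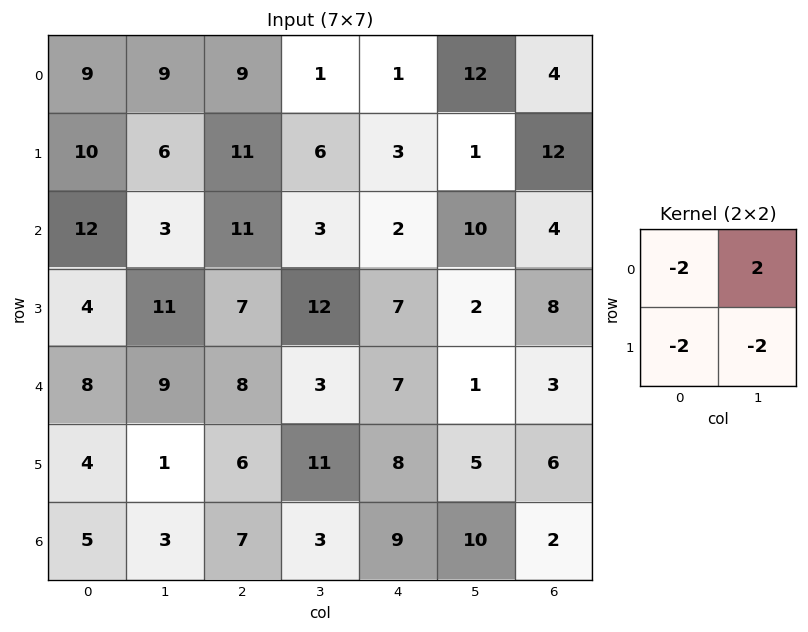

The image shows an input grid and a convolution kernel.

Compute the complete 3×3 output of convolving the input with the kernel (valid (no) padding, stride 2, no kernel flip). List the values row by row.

Output[0,0]: The receptive field on the input at this output position is [9 9 / 10 6]. Elementwise product with the kernel and sum: 9·-2 + 9·2 + 10·-2 + 6·-2.
Output[0,1]: The receptive field on the input at this output position is [9 1 / 11 6]. Elementwise product with the kernel and sum: 9·-2 + 1·2 + 11·-2 + 6·-2.

-32 -50 14
-48 -54 -2
-8 -44 -38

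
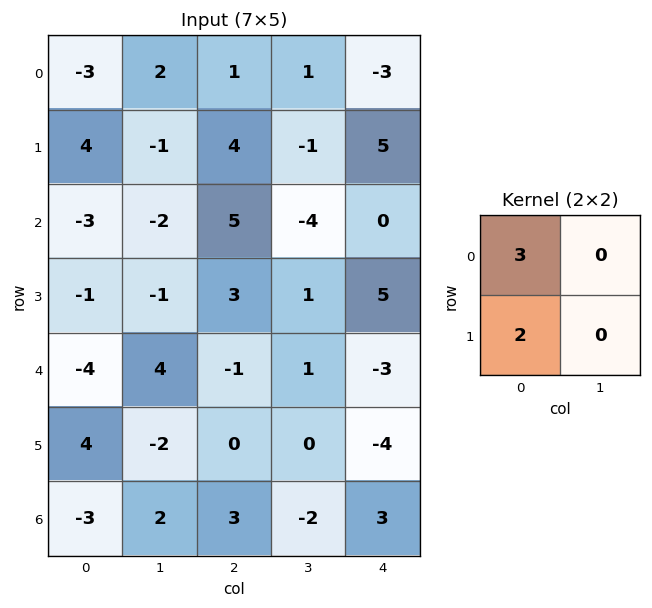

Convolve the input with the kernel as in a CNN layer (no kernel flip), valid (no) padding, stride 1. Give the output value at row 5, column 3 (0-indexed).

The receptive field on the input at this output position is [0 -4 / -2 3]. Elementwise product with the kernel and sum: 0·3 + -2·2.

-4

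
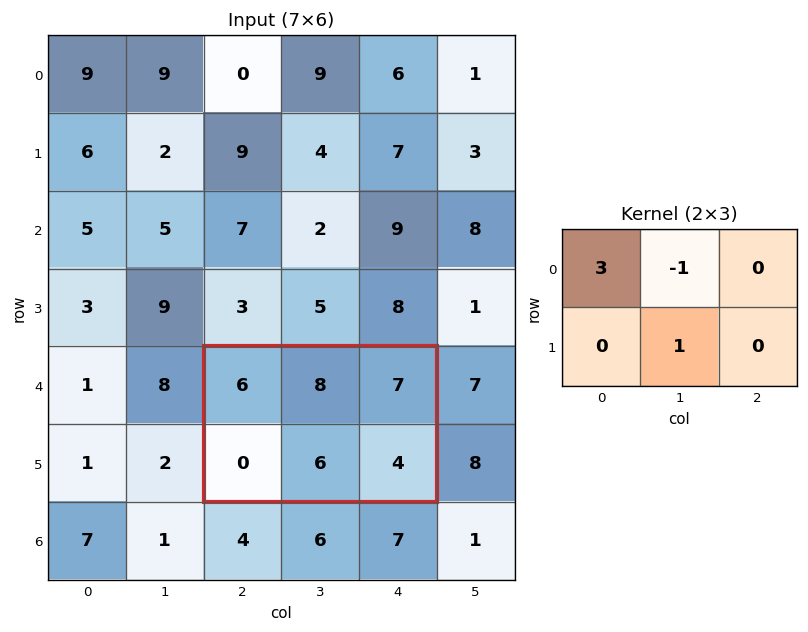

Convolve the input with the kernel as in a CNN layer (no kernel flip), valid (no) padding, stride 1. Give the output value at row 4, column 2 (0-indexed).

16

The receptive field on the input at this output position is [6 8 7 / 0 6 4]. Elementwise product with the kernel and sum: 6·3 + 8·-1 + 6·1.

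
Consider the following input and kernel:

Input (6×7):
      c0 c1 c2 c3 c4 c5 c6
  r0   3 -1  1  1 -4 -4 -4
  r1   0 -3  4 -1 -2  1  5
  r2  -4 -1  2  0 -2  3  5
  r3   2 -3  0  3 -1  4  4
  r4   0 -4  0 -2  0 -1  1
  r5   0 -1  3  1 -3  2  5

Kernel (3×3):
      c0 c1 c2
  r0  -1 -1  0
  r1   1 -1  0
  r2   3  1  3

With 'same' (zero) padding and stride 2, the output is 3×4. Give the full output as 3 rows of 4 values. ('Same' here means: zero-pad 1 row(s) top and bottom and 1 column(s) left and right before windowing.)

-12 -10 3 8
-3 -4 25 8
-5 2 2 1

Output[0,0]: The receptive field on the zero-padded input at this output position is [0 0 0 / 0 3 -1 / 0 0 -3]. Elementwise product with the kernel and sum: 0·-1 + 0·-1 + 0·1 + 3·-1 + 0·3 + 0·1 + -3·3.
Output[0,1]: The receptive field on the zero-padded input at this output position is [0 0 0 / -1 1 1 / -3 4 -1]. Elementwise product with the kernel and sum: 0·-1 + 0·-1 + -1·1 + 1·-1 + -3·3 + 4·1 + -1·3.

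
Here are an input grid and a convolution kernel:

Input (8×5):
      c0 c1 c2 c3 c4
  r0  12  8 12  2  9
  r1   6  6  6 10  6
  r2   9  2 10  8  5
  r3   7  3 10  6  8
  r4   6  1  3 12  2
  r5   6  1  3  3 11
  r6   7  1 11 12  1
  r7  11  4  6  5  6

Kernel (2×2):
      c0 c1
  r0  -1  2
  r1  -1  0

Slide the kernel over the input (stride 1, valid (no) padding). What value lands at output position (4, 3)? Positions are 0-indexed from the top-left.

The receptive field on the input at this output position is [12 2 / 3 11]. Elementwise product with the kernel and sum: 12·-1 + 2·2 + 3·-1.

-11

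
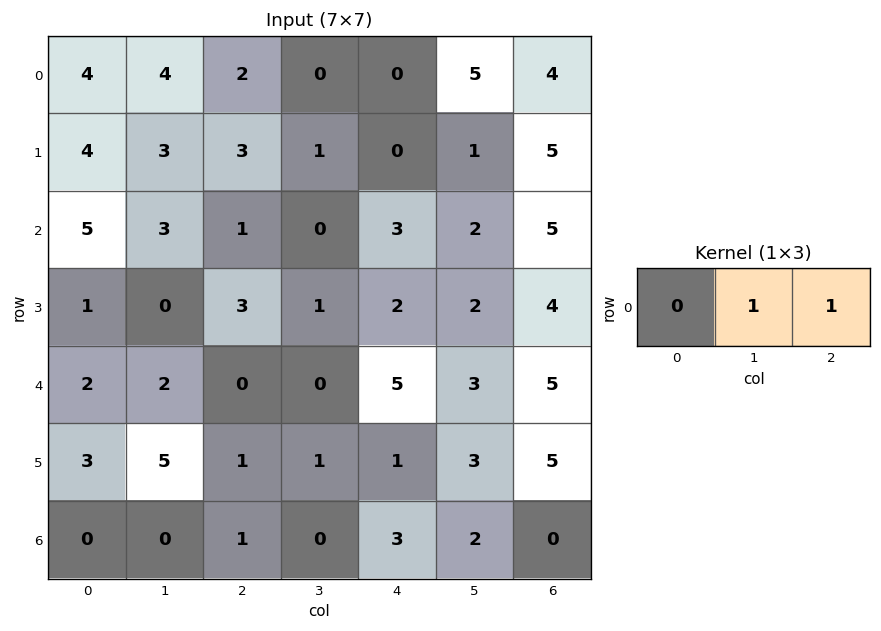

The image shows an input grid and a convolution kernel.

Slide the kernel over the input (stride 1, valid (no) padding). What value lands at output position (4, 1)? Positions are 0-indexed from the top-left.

0

The receptive field on the input at this output position is [2 0 0]. Elementwise product with the kernel and sum: 0·1 + 0·1.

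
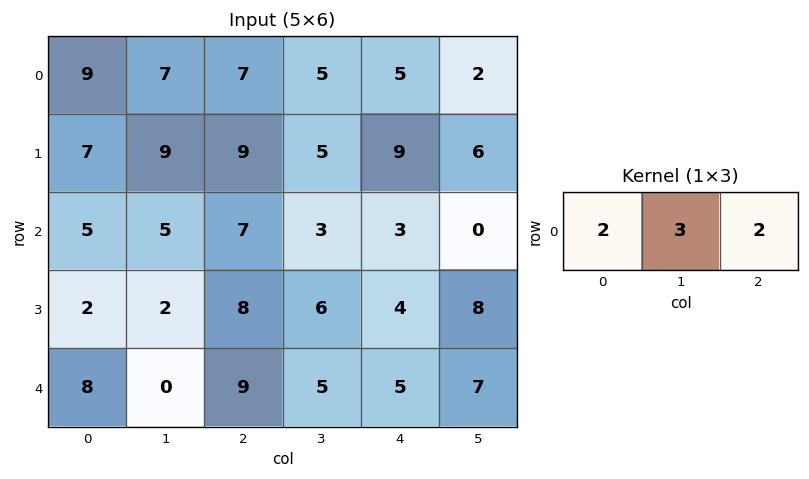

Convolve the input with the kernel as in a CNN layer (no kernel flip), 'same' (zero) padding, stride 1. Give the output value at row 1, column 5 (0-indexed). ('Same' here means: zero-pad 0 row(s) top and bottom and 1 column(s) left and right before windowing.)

36

The receptive field on the zero-padded input at this output position is [9 6 0]. Elementwise product with the kernel and sum: 9·2 + 6·3 + 0·2.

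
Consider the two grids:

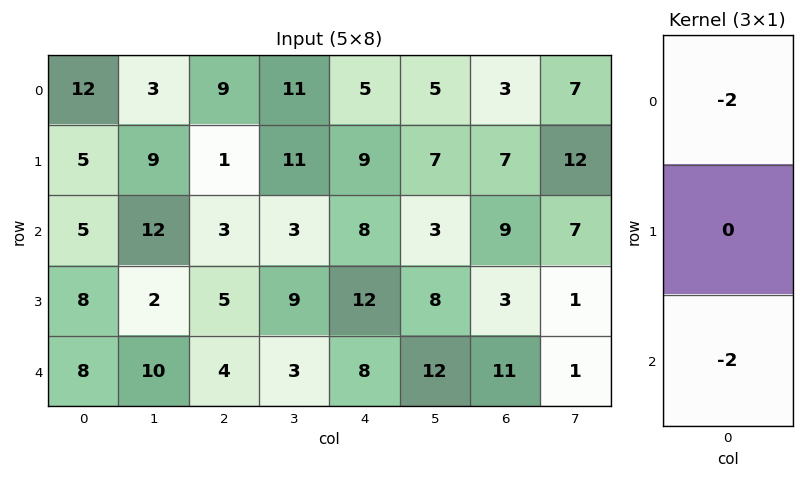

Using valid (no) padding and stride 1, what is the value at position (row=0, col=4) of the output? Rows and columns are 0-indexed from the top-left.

The receptive field on the input at this output position is [5 / 9 / 8]. Elementwise product with the kernel and sum: 5·-2 + 8·-2.

-26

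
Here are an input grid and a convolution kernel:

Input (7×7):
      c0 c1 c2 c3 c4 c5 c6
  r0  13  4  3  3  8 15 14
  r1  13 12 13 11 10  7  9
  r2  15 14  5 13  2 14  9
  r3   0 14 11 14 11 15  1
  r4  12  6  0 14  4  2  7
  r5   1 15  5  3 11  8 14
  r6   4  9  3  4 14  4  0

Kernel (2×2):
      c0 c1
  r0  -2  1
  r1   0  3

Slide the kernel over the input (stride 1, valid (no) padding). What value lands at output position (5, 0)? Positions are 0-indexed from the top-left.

The receptive field on the input at this output position is [1 15 / 4 9]. Elementwise product with the kernel and sum: 1·-2 + 15·1 + 9·3.

40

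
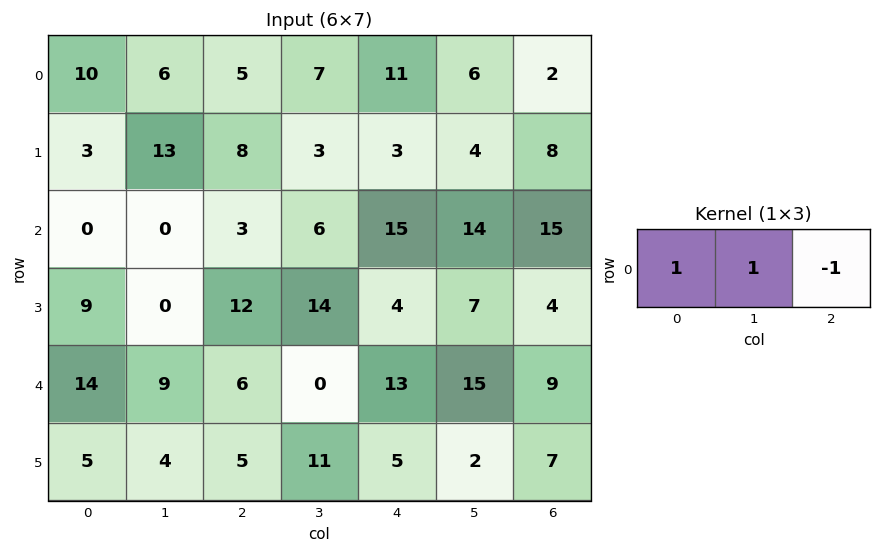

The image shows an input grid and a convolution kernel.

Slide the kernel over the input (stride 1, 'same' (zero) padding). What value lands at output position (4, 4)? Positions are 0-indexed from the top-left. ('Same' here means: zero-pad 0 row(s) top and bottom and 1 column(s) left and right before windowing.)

The receptive field on the zero-padded input at this output position is [0 13 15]. Elementwise product with the kernel and sum: 0·1 + 13·1 + 15·-1.

-2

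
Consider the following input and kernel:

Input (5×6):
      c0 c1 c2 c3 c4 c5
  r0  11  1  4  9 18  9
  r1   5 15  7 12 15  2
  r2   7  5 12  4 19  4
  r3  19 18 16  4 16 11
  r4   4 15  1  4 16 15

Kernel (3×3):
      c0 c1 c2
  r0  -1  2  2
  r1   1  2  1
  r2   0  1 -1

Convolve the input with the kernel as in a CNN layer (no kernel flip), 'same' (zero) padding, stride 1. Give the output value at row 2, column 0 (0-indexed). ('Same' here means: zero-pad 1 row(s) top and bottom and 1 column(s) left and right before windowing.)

60

The receptive field on the zero-padded input at this output position is [0 5 15 / 0 7 5 / 0 19 18]. Elementwise product with the kernel and sum: 0·-1 + 5·2 + 15·2 + 0·1 + 7·2 + 5·1 + 19·1 + 18·-1.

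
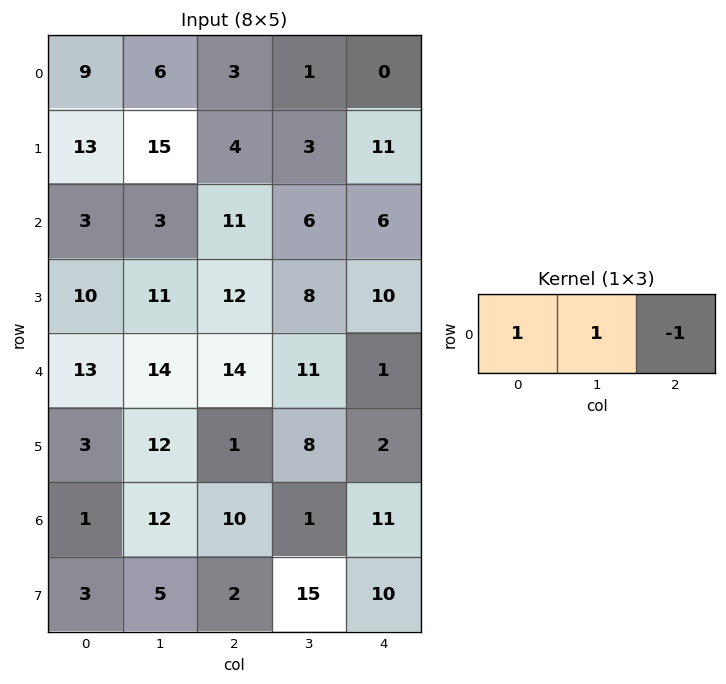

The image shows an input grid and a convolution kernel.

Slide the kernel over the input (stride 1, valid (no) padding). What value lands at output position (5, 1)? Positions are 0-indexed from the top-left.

5

The receptive field on the input at this output position is [12 1 8]. Elementwise product with the kernel and sum: 12·1 + 1·1 + 8·-1.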